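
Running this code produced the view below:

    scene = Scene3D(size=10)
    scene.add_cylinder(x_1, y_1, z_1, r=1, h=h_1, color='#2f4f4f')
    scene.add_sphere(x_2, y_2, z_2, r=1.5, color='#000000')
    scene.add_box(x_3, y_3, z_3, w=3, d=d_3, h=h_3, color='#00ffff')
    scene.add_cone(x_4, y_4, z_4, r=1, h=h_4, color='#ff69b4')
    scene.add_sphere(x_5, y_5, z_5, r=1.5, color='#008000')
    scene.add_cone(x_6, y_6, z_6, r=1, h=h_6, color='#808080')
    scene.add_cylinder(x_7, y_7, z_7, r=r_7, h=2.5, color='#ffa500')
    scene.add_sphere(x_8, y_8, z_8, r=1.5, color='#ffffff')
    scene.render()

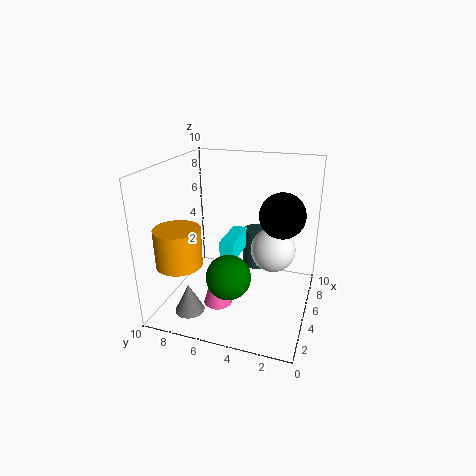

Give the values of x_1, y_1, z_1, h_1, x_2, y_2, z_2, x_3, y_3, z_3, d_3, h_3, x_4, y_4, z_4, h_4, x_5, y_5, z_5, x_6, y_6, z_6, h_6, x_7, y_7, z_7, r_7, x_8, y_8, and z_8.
x_1 = 8
y_1 = 4.5
z_1 = 1.5
h_1 = 3
x_2 = 5
y_2 = 2
z_2 = 7
x_3 = 4
y_3 = 5
z_3 = 3.5
d_3 = 1
h_3 = 1.5
x_4 = 3.5
y_4 = 6
z_4 = 0.5
h_4 = 3.5
x_5 = 3
y_5 = 5
z_5 = 3
x_6 = 2
y_6 = 7.5
z_6 = 0.5
h_6 = 2
x_7 = 2
y_7 = 8
z_7 = 4
r_7 = 1.5
x_8 = 5
y_8 = 2.5
z_8 = 4.5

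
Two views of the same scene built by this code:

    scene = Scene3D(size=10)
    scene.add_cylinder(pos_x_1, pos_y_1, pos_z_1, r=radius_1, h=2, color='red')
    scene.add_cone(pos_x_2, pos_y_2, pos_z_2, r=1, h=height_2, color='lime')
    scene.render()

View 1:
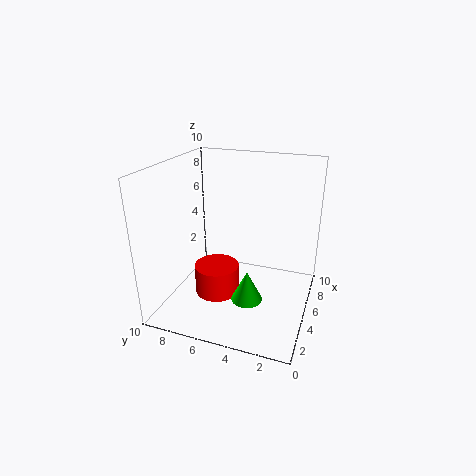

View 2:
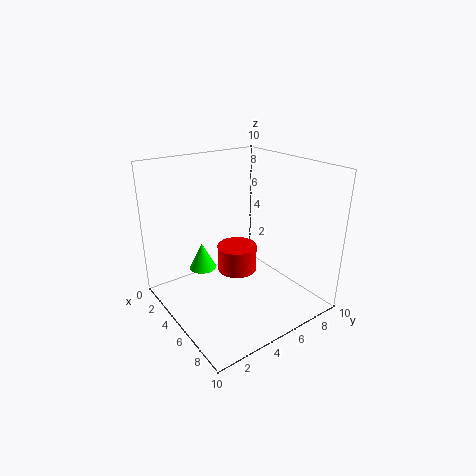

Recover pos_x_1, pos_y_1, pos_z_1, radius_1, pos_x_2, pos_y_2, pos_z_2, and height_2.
pos_x_1 = 3.5, pos_y_1 = 6, pos_z_1 = 1.5, radius_1 = 1.5, pos_x_2 = 2.5, pos_y_2 = 3.5, pos_z_2 = 2, height_2 = 2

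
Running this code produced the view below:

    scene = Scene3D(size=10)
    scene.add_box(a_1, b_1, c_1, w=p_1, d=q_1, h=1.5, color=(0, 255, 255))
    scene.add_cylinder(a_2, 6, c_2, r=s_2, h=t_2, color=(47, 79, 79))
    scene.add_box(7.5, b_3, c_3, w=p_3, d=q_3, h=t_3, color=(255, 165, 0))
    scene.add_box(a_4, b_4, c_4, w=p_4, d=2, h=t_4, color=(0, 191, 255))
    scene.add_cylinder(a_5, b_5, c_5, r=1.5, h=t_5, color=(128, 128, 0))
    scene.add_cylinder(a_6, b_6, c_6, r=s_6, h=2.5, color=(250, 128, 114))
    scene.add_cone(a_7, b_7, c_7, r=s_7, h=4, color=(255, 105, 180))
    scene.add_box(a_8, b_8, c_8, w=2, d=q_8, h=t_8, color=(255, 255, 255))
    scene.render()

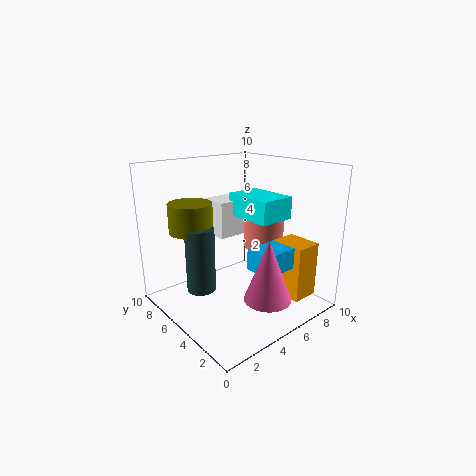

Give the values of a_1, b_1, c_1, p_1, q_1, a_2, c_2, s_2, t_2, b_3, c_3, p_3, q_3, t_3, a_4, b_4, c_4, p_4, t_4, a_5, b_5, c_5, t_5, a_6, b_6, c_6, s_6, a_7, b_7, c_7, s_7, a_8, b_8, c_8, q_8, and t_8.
a_1 = 5, b_1 = 2.5, c_1 = 6.5, p_1 = 2.5, q_1 = 3.5, a_2 = 2.5, c_2 = 1.5, s_2 = 1, t_2 = 4.5, b_3 = 1.5, c_3 = 0.5, p_3 = 2, q_3 = 2.5, t_3 = 4, a_4 = 5, b_4 = 2, c_4 = 3, p_4 = 3, t_4 = 1.5, a_5 = 2.5, b_5 = 7, c_5 = 5.5, t_5 = 2, a_6 = 8, b_6 = 5.5, c_6 = 3.5, s_6 = 1.5, a_7 = 4.5, b_7 = 1.5, c_7 = 2, s_7 = 1.5, a_8 = 4, b_8 = 5.5, c_8 = 5, q_8 = 2, t_8 = 2.5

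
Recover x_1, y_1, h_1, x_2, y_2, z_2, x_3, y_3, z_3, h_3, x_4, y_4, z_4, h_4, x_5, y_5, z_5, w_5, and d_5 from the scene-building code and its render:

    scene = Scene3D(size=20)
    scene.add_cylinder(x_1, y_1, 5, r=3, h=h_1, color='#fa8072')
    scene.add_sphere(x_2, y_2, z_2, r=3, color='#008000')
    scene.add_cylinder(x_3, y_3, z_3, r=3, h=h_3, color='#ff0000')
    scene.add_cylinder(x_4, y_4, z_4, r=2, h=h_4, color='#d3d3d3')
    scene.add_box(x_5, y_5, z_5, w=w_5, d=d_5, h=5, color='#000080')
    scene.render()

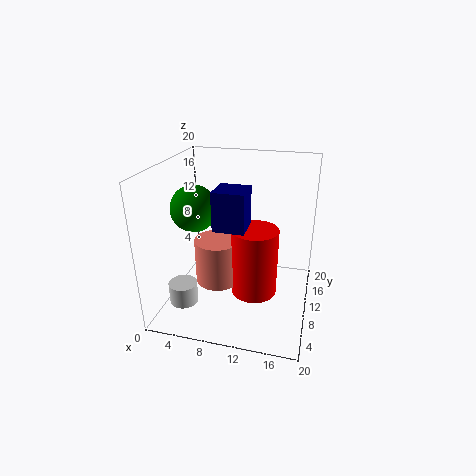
x_1 = 8; y_1 = 7; h_1 = 6; x_2 = 5; y_2 = 7; z_2 = 15; x_3 = 13; y_3 = 7; z_3 = 4; h_3 = 9; x_4 = 3; y_4 = 6; z_4 = 1; h_4 = 3; x_5 = 8; y_5 = 5; z_5 = 13; w_5 = 4; d_5 = 4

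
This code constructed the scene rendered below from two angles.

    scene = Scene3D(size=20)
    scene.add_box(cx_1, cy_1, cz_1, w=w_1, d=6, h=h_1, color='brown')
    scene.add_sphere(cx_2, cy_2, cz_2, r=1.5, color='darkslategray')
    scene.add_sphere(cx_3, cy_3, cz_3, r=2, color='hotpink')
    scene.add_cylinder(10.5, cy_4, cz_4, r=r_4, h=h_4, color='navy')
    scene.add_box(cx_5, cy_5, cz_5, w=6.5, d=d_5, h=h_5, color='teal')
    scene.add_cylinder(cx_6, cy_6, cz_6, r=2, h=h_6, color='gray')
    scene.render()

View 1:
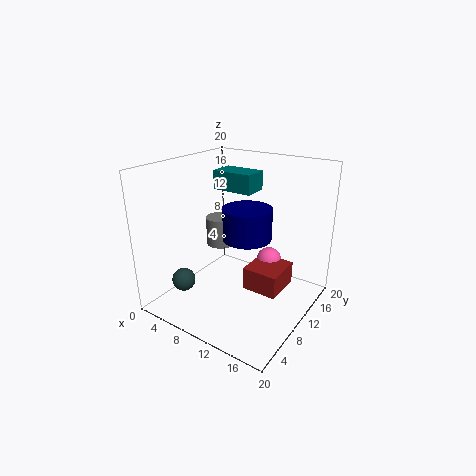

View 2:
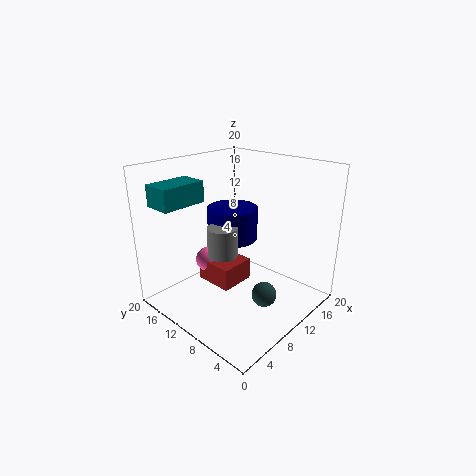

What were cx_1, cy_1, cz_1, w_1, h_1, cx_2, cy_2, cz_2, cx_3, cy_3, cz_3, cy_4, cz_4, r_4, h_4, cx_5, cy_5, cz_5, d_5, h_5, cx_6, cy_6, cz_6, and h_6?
cx_1 = 9.5, cy_1 = 12, cz_1 = 0.5, w_1 = 5.5, h_1 = 3.5, cx_2 = 6.5, cy_2 = 2.5, cz_2 = 6, cx_3 = 11, cy_3 = 17.5, cz_3 = 3.5, cy_4 = 11.5, cz_4 = 9.5, r_4 = 3.5, h_4 = 4.5, cx_5 = 2, cy_5 = 15, cz_5 = 14.5, d_5 = 4, h_5 = 3, cx_6 = 7, cy_6 = 10, cz_6 = 8.5, h_6 = 4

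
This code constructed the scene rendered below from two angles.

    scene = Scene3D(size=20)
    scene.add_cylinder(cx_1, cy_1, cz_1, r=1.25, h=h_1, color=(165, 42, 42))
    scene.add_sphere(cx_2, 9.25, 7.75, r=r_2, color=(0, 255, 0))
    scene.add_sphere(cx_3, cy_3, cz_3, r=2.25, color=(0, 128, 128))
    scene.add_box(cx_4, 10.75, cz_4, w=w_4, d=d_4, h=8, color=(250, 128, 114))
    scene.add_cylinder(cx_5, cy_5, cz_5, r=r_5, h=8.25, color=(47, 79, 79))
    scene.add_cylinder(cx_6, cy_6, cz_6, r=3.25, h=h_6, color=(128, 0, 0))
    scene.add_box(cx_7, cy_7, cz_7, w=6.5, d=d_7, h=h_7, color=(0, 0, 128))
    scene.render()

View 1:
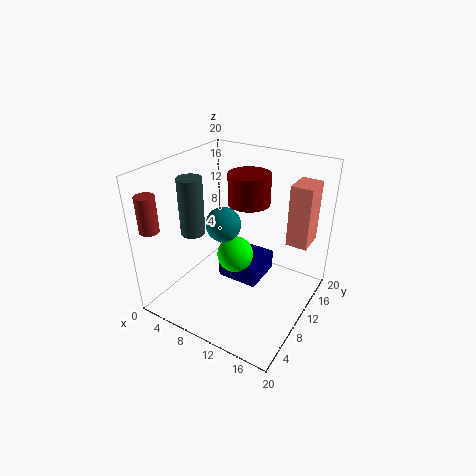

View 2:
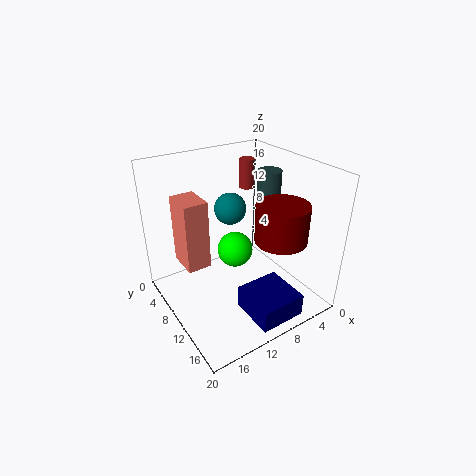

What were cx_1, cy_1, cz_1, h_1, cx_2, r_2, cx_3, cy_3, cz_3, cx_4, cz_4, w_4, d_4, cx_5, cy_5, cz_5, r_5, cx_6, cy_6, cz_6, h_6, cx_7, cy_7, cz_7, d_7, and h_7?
cx_1 = 2.5; cy_1 = 1.25; cz_1 = 13; h_1 = 4.75; cx_2 = 10; r_2 = 2.5; cx_3 = 9.5; cy_3 = 7.25; cz_3 = 13.25; cx_4 = 16.75; cz_4 = 10.75; w_4 = 2.75; d_4 = 3.75; cx_5 = 3.5; cy_5 = 8.25; cz_5 = 9.75; r_5 = 1.75; cx_6 = 8; cy_6 = 16.5; cz_6 = 12.25; h_6 = 4.75; cx_7 = 5; cy_7 = 12.25; cz_7 = 0.25; d_7 = 6.5; h_7 = 3.25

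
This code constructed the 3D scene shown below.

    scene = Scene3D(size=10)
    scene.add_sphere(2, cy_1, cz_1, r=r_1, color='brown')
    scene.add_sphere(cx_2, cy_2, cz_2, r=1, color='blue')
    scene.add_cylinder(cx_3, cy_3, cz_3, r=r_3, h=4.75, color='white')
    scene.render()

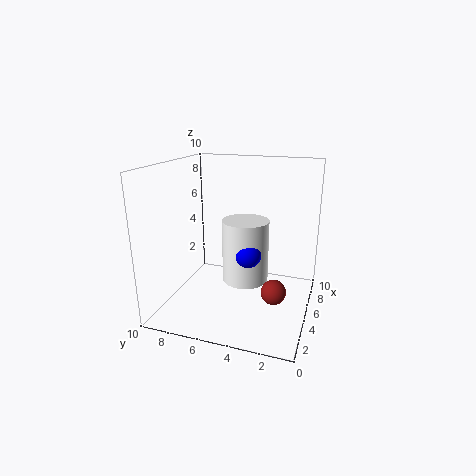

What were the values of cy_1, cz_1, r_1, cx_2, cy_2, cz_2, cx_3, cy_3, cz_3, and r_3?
cy_1 = 1.75; cz_1 = 3; r_1 = 0.75; cx_2 = 5.75; cy_2 = 4.5; cz_2 = 3.5; cx_3 = 6.75; cy_3 = 5; cz_3 = 1; r_3 = 1.75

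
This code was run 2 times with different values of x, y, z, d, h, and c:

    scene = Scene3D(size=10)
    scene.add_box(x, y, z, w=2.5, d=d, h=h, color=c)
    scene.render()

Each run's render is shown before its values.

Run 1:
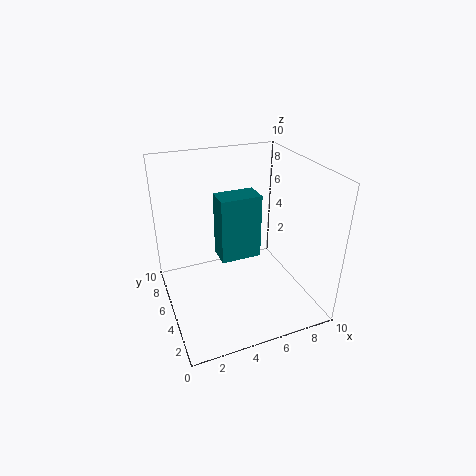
x = 3
y = 2.5
z = 5
d = 1.5
h = 4
c = 'teal'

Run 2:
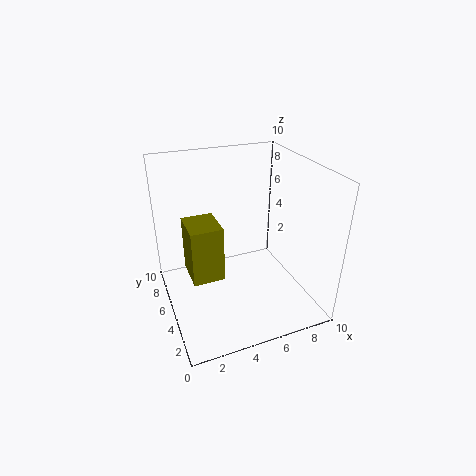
x = 2
y = 6.5
z = 0.5
d = 3
h = 4.5
c = 'olive'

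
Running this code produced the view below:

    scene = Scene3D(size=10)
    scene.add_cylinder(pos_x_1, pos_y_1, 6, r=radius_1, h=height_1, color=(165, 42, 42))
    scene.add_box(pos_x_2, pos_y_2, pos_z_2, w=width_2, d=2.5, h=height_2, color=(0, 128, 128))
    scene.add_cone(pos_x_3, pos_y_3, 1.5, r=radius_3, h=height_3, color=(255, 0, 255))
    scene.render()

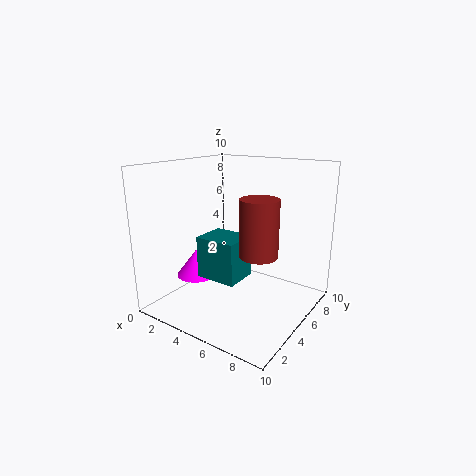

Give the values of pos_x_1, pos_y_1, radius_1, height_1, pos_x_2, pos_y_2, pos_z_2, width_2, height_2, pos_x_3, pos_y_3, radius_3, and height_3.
pos_x_1 = 9, pos_y_1 = 1, radius_1 = 1, height_1 = 3, pos_x_2 = 2.5, pos_y_2 = 3.5, pos_z_2 = 2, width_2 = 3, height_2 = 3, pos_x_3 = 1.5, pos_y_3 = 4.5, radius_3 = 1.5, height_3 = 2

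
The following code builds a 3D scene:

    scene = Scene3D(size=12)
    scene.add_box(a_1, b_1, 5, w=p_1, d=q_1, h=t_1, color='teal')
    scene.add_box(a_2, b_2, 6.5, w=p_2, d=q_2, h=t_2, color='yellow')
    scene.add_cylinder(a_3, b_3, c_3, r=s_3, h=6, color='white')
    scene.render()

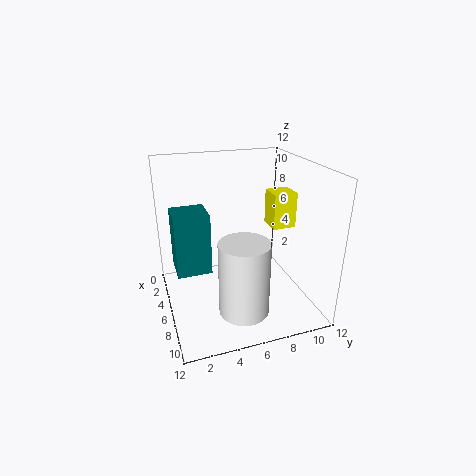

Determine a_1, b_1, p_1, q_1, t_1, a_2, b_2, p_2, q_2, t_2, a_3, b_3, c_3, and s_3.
a_1 = 6.5
b_1 = 0.5
p_1 = 2.5
q_1 = 2.5
t_1 = 4.5
a_2 = 4.5
b_2 = 9
p_2 = 2
q_2 = 2
t_2 = 3
a_3 = 9
b_3 = 5.5
c_3 = 1
s_3 = 2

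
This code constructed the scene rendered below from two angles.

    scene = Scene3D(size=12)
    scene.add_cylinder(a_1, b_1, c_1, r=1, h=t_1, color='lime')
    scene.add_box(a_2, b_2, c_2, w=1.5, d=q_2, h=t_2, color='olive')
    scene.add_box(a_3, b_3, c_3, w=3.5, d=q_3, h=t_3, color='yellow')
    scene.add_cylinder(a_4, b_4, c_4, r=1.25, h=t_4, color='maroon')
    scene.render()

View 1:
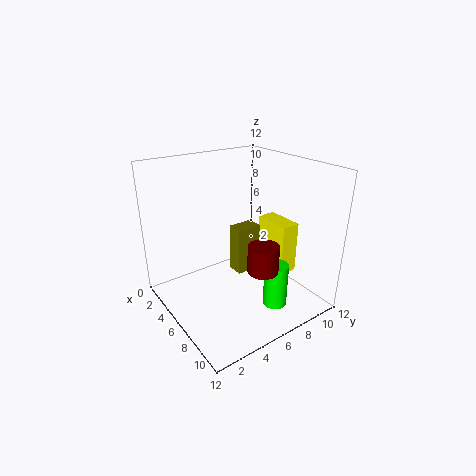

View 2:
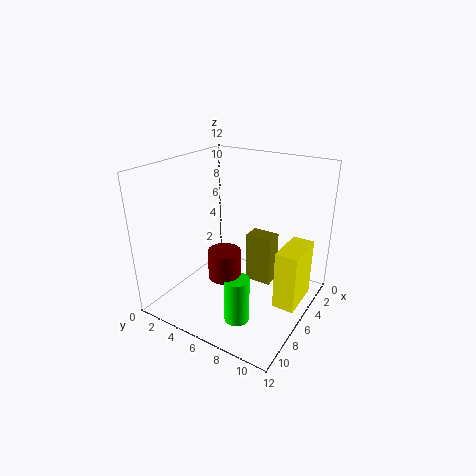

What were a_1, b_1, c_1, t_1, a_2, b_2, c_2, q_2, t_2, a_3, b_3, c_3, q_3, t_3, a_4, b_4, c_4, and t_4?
a_1 = 9
b_1 = 7.75
c_1 = 0.5
t_1 = 3.75
a_2 = 4
b_2 = 6.5
c_2 = 2
q_2 = 2.25
t_2 = 4.25
a_3 = 3.75
b_3 = 10
c_3 = 1.5
q_3 = 1.75
t_3 = 4.75
a_4 = 8.75
b_4 = 6.5
c_4 = 4
t_4 = 2.25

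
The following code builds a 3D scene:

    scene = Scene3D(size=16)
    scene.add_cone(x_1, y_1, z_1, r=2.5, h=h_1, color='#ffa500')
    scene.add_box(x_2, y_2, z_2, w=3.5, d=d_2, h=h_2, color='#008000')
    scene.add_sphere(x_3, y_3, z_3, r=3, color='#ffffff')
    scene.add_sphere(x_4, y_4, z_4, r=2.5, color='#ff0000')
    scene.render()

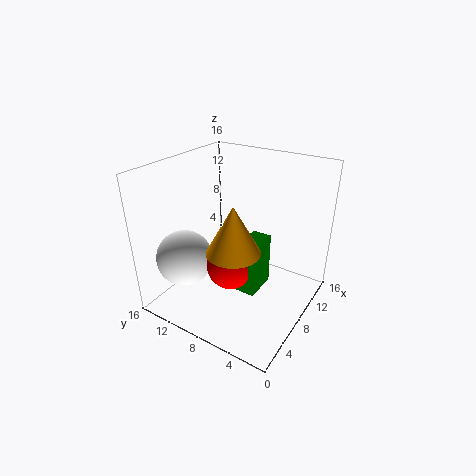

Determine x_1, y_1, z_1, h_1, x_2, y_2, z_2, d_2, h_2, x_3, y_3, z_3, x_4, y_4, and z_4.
x_1 = 2.5; y_1 = 5; z_1 = 10; h_1 = 4.5; x_2 = 4.5; y_2 = 4; z_2 = 4; d_2 = 2; h_2 = 5.5; x_3 = 3.5; y_3 = 12; z_3 = 6.5; x_4 = 5; y_4 = 7; z_4 = 6.5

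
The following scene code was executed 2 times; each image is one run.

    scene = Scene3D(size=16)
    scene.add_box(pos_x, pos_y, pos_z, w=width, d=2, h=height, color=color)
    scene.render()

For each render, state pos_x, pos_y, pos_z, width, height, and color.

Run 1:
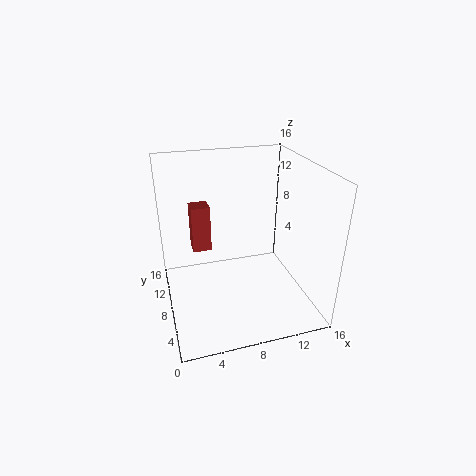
pos_x = 3, pos_y = 8, pos_z = 7, width = 2, height = 5, color = 'brown'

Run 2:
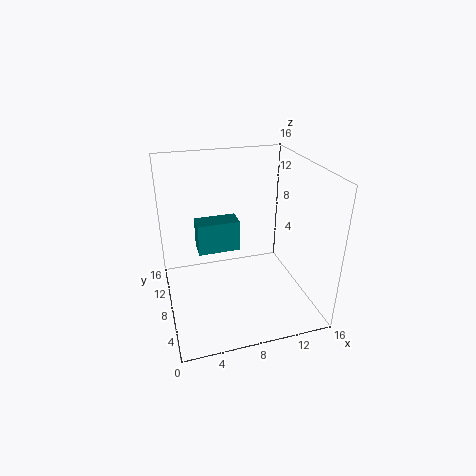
pos_x = 3, pos_y = 4, pos_z = 9, width = 4, height = 3, color = 'teal'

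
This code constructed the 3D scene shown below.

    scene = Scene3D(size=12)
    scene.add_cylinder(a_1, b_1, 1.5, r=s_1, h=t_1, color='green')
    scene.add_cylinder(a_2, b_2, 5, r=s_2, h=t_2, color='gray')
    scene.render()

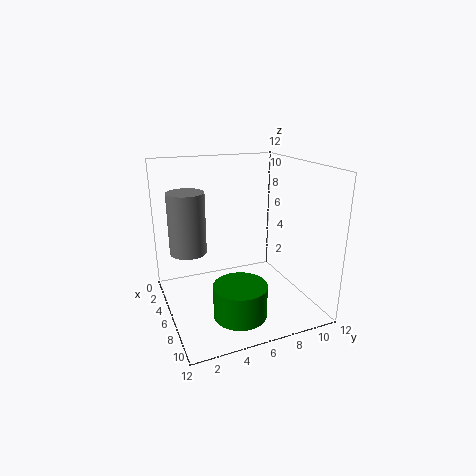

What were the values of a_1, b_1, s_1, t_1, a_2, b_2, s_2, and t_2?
a_1 = 10; b_1 = 4.5; s_1 = 2; t_1 = 2.5; a_2 = 5; b_2 = 2; s_2 = 1.5; t_2 = 5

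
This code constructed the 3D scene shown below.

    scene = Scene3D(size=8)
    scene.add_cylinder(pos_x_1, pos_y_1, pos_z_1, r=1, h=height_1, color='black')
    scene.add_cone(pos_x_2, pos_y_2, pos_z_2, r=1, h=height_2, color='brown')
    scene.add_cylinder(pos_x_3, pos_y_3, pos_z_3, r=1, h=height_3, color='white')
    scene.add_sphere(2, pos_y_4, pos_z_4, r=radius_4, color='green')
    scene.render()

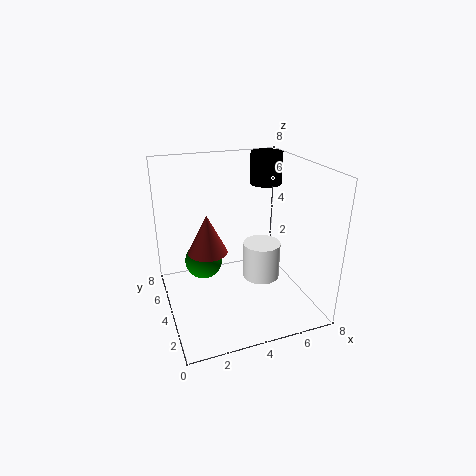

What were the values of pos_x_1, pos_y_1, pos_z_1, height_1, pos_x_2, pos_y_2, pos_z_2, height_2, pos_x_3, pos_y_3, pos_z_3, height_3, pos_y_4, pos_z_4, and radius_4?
pos_x_1 = 7; pos_y_1 = 7; pos_z_1 = 6; height_1 = 2; pos_x_2 = 2; pos_y_2 = 3; pos_z_2 = 4; height_2 = 2; pos_x_3 = 5; pos_y_3 = 3; pos_z_3 = 2; height_3 = 2; pos_y_4 = 4; pos_z_4 = 3; radius_4 = 1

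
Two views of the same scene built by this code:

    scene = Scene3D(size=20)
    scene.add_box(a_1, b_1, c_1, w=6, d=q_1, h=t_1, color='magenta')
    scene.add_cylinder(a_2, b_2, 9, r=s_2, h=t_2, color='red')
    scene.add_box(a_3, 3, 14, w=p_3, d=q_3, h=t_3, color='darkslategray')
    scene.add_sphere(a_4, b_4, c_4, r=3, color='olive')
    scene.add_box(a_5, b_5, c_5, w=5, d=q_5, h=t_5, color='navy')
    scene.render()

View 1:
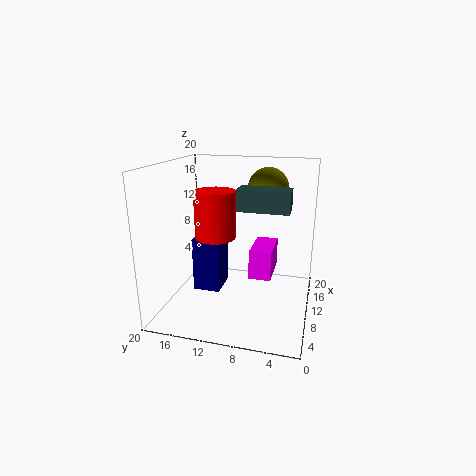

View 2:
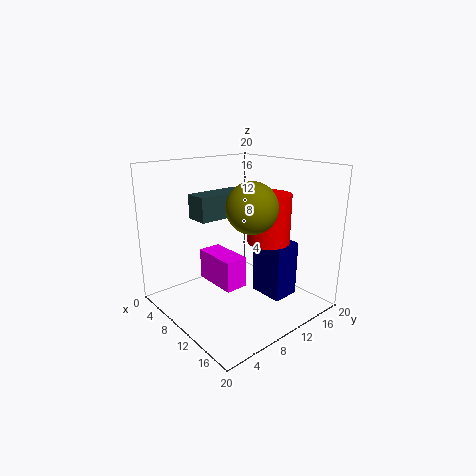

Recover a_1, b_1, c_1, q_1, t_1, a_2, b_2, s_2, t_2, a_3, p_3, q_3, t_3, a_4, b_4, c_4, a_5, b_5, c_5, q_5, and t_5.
a_1 = 8
b_1 = 5
c_1 = 5
q_1 = 3
t_1 = 4
a_2 = 12
b_2 = 14
s_2 = 3
t_2 = 7
a_3 = 9
p_3 = 3
q_3 = 7
t_3 = 3
a_4 = 16
b_4 = 7
c_4 = 16
a_5 = 10
b_5 = 13
c_5 = 1
q_5 = 4
t_5 = 8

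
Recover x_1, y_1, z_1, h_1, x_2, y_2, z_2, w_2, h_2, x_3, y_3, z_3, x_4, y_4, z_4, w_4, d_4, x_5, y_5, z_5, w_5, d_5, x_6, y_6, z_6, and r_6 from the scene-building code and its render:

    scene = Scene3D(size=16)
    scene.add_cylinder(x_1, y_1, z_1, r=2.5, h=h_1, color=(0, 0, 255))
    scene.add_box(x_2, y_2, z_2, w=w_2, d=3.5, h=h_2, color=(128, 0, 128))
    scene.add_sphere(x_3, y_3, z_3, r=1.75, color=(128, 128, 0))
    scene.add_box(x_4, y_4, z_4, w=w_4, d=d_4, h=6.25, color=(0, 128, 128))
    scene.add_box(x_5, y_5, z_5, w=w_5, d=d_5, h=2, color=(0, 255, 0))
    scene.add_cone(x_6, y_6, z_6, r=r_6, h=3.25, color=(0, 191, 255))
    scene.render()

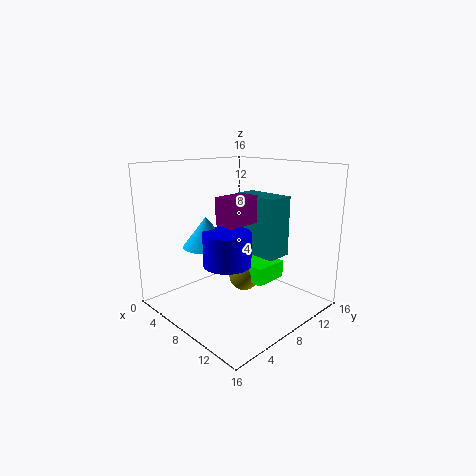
x_1 = 9.25
y_1 = 5.25
z_1 = 6
h_1 = 3.5
x_2 = 9
y_2 = 4
z_2 = 10.5
w_2 = 2.25
h_2 = 2.75
x_3 = 7.75
y_3 = 9.25
z_3 = 3
x_4 = 7.75
y_4 = 7.75
z_4 = 6.75
w_4 = 5.25
d_4 = 2.75
x_5 = 6.5
y_5 = 8.75
z_5 = 2.75
w_5 = 4.25
d_5 = 4
x_6 = 6.5
y_6 = 4.75
z_6 = 7.5
r_6 = 2.5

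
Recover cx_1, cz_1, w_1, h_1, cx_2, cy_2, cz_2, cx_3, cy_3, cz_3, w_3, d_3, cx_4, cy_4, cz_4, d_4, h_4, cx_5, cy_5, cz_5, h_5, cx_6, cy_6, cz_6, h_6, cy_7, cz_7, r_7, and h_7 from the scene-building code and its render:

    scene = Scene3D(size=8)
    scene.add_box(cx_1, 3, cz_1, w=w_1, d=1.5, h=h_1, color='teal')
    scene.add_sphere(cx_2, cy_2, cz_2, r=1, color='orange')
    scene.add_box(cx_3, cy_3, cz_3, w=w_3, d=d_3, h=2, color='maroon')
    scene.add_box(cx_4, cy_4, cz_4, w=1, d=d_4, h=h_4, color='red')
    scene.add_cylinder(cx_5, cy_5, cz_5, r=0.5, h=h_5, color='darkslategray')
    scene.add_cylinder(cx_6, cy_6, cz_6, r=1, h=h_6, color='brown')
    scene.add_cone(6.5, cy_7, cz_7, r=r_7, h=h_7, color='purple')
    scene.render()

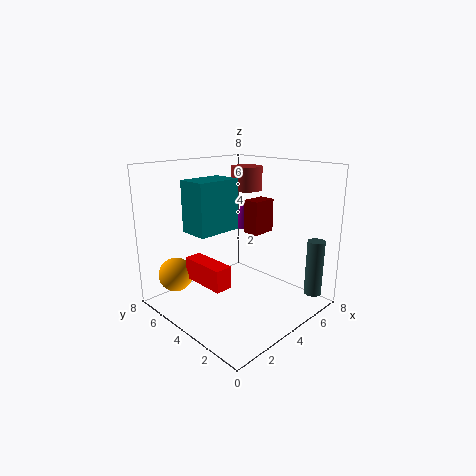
cx_1 = 0.75; cz_1 = 5; w_1 = 2.25; h_1 = 2.5; cx_2 = 1.75; cy_2 = 7; cz_2 = 1.5; cx_3 = 5.5; cy_3 = 4; cz_3 = 3.75; w_3 = 1.5; d_3 = 1; cx_4 = 2; cy_4 = 3.5; cz_4 = 1.5; d_4 = 2.75; h_4 = 1.25; cx_5 = 7.25; cy_5 = 1; cz_5 = 0.5; h_5 = 3.25; cx_6 = 7; cy_6 = 6.25; cz_6 = 6; h_6 = 1.5; cy_7 = 6; cz_7 = 3.75; r_7 = 0.75; h_7 = 1.75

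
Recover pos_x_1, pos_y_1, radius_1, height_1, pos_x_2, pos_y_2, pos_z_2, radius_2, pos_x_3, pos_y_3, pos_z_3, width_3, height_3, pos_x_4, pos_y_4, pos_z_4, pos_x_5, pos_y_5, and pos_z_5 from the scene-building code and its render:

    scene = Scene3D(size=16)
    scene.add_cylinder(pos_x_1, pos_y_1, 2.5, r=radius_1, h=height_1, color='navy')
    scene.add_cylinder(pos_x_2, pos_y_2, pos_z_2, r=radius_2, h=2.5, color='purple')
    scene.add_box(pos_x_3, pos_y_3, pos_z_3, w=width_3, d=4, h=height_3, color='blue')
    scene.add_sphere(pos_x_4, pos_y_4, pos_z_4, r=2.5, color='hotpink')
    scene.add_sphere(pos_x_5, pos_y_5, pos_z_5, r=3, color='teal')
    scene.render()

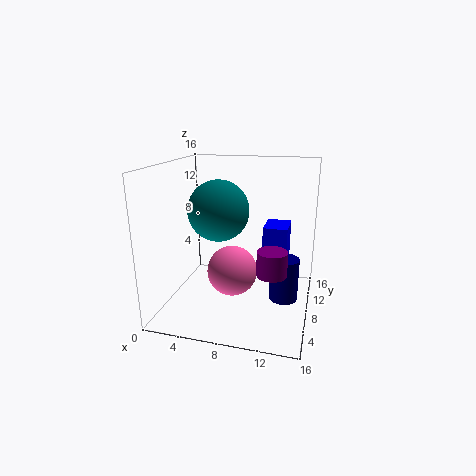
pos_x_1 = 13.5
pos_y_1 = 6
radius_1 = 1.5
height_1 = 4.5
pos_x_2 = 12.5
pos_y_2 = 4
pos_z_2 = 6
radius_2 = 1.5
pos_x_3 = 10
pos_y_3 = 12
pos_z_3 = 2.5
width_3 = 3
height_3 = 5.5
pos_x_4 = 8.5
pos_y_4 = 4
pos_z_4 = 6
pos_x_5 = 7
pos_y_5 = 4.5
pos_z_5 = 12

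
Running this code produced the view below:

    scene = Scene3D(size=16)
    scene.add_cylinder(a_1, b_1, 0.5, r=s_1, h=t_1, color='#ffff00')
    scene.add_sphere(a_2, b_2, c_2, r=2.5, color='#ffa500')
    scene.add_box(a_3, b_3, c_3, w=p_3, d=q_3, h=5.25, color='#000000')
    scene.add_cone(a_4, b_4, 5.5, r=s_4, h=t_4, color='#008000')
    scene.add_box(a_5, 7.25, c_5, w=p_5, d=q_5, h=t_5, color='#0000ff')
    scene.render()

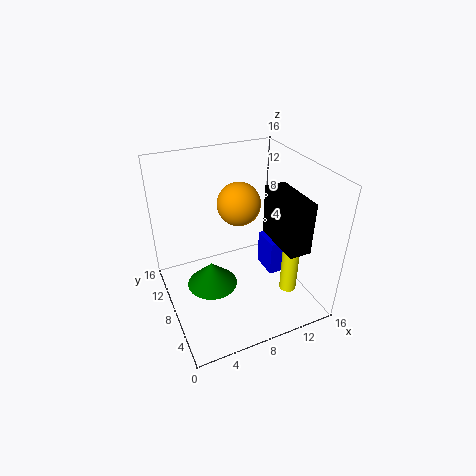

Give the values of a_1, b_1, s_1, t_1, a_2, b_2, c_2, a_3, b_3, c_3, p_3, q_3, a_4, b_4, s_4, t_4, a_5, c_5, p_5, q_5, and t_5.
a_1 = 13.75; b_1 = 5.75; s_1 = 1; t_1 = 7.25; a_2 = 9.25; b_2 = 10.5; c_2 = 10.75; a_3 = 10.25; b_3 = 1; c_3 = 9.25; p_3 = 2.25; q_3 = 5.5; a_4 = 3.75; b_4 = 5; s_4 = 2.5; t_4 = 2.5; a_5 = 12; c_5 = 2; p_5 = 3; q_5 = 3.25; t_5 = 4.25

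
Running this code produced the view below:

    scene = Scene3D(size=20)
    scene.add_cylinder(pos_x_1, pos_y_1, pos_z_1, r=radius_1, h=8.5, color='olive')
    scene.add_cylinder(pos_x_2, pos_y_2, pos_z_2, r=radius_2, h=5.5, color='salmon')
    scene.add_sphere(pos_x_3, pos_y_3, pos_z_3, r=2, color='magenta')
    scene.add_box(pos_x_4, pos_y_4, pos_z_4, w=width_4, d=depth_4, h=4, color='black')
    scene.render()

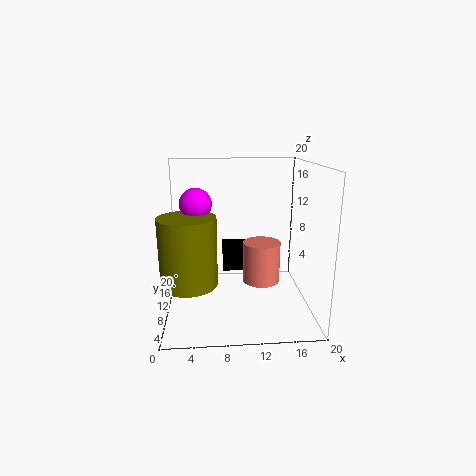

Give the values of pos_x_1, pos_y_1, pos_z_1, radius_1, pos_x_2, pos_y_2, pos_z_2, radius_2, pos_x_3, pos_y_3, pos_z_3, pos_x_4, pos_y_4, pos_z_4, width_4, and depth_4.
pos_x_1 = 3.5
pos_y_1 = 4.5
pos_z_1 = 6
radius_1 = 3.5
pos_x_2 = 13
pos_y_2 = 8
pos_z_2 = 4.5
radius_2 = 2.5
pos_x_3 = 4.5
pos_y_3 = 7
pos_z_3 = 15.5
pos_x_4 = 8
pos_y_4 = 12.5
pos_z_4 = 4
width_4 = 3.5
depth_4 = 3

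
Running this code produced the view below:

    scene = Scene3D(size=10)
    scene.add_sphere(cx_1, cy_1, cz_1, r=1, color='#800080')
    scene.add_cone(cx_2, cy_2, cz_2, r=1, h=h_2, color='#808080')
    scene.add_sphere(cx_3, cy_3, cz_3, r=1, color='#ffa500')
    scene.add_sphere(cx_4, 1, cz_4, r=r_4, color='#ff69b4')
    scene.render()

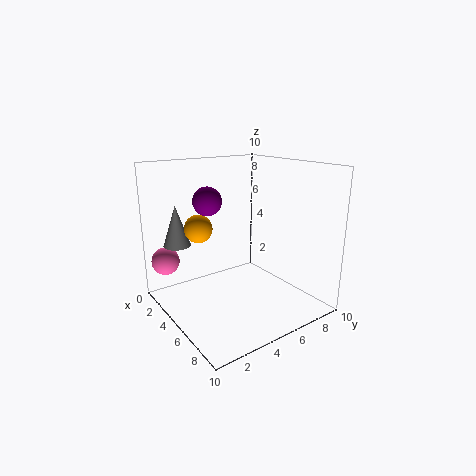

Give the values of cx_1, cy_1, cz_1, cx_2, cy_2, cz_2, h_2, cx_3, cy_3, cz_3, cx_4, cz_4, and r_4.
cx_1 = 3.5, cy_1 = 3.5, cz_1 = 7.5, cx_2 = 1.5, cy_2 = 2, cz_2 = 4, h_2 = 3, cx_3 = 3, cy_3 = 3, cz_3 = 5.5, cx_4 = 1.5, cz_4 = 3, r_4 = 1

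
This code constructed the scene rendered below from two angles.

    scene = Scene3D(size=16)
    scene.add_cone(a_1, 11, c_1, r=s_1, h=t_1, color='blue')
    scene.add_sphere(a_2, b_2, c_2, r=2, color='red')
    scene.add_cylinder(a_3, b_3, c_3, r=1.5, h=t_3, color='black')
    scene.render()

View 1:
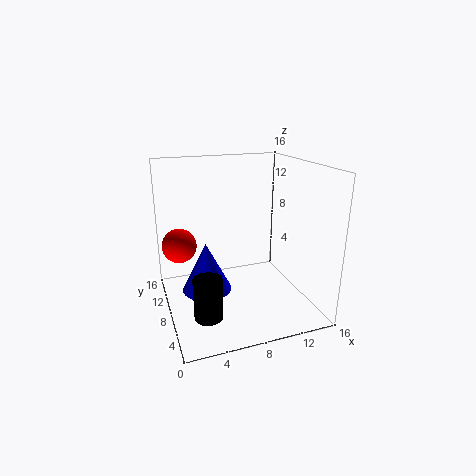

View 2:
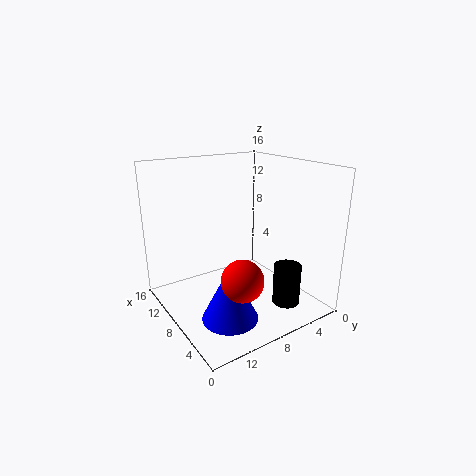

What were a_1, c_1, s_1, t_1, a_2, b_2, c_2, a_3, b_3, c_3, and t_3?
a_1 = 5; c_1 = 0.5; s_1 = 3; t_1 = 6; a_2 = 2; b_2 = 11.5; c_2 = 6.5; a_3 = 3.5; b_3 = 4.5; c_3 = 1; t_3 = 4.5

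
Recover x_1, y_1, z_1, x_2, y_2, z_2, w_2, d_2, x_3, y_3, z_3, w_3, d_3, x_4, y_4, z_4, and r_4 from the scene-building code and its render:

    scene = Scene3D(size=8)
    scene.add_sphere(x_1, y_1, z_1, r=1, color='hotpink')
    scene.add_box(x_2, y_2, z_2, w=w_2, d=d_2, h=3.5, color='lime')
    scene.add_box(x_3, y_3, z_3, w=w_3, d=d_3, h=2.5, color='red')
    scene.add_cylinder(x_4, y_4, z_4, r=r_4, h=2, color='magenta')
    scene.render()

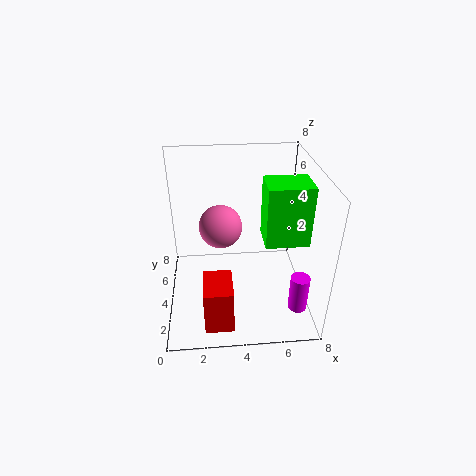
x_1 = 3; y_1 = 2; z_1 = 6; x_2 = 5.5; y_2 = 3.5; z_2 = 3.5; w_2 = 2.5; d_2 = 2; x_3 = 2; y_3 = 0.5; z_3 = 0.5; w_3 = 1.5; d_3 = 2; x_4 = 7; y_4 = 1.5; z_4 = 1; r_4 = 0.5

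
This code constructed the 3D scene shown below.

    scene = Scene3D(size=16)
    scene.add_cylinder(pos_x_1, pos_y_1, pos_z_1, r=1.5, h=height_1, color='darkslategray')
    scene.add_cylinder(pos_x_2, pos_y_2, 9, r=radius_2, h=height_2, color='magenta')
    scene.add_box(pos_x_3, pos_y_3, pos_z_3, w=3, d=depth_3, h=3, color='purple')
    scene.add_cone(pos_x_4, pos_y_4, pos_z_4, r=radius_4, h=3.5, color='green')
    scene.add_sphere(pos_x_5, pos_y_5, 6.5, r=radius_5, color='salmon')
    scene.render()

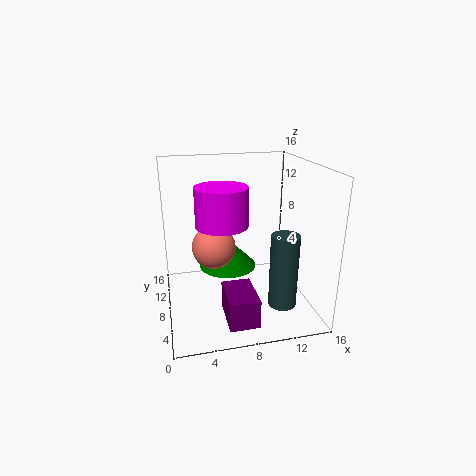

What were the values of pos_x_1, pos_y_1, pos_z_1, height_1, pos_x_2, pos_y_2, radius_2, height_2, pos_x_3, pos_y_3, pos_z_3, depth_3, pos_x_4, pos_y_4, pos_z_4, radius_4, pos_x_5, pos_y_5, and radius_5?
pos_x_1 = 12; pos_y_1 = 4; pos_z_1 = 1.5; height_1 = 8; pos_x_2 = 6.5; pos_y_2 = 9.5; radius_2 = 3; height_2 = 4.5; pos_x_3 = 5.5; pos_y_3 = 0.5; pos_z_3 = 1.5; depth_3 = 4.5; pos_x_4 = 7.5; pos_y_4 = 11.5; pos_z_4 = 3; radius_4 = 3.5; pos_x_5 = 5.5; pos_y_5 = 9.5; radius_5 = 2.5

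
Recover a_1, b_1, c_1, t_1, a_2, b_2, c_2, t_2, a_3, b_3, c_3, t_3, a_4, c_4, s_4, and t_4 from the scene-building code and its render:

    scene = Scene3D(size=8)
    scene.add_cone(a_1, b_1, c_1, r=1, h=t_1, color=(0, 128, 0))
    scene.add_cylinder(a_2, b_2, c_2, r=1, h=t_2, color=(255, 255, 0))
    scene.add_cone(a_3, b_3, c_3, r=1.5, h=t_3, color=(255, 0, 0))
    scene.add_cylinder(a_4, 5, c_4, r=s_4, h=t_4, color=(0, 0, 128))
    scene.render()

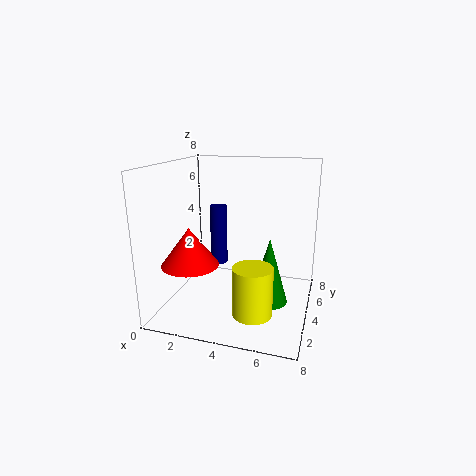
a_1 = 6
b_1 = 3
c_1 = 1
t_1 = 3.5
a_2 = 5.5
b_2 = 1.5
c_2 = 1
t_2 = 2.5
a_3 = 2
b_3 = 2
c_3 = 3
t_3 = 2
a_4 = 2.5
c_4 = 2
s_4 = 0.5
t_4 = 3.5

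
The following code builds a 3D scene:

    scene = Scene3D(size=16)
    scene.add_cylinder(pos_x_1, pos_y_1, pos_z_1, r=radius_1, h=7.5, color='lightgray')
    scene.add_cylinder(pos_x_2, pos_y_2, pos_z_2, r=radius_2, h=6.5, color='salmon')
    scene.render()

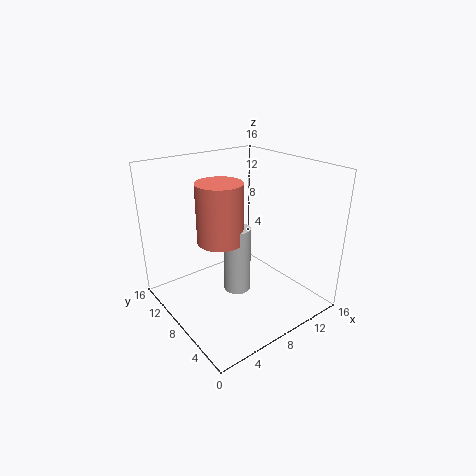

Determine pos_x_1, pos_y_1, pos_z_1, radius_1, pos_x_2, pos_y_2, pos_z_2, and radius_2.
pos_x_1 = 7.5, pos_y_1 = 7.5, pos_z_1 = 2, radius_1 = 1.5, pos_x_2 = 6, pos_y_2 = 8.5, pos_z_2 = 8, radius_2 = 2.5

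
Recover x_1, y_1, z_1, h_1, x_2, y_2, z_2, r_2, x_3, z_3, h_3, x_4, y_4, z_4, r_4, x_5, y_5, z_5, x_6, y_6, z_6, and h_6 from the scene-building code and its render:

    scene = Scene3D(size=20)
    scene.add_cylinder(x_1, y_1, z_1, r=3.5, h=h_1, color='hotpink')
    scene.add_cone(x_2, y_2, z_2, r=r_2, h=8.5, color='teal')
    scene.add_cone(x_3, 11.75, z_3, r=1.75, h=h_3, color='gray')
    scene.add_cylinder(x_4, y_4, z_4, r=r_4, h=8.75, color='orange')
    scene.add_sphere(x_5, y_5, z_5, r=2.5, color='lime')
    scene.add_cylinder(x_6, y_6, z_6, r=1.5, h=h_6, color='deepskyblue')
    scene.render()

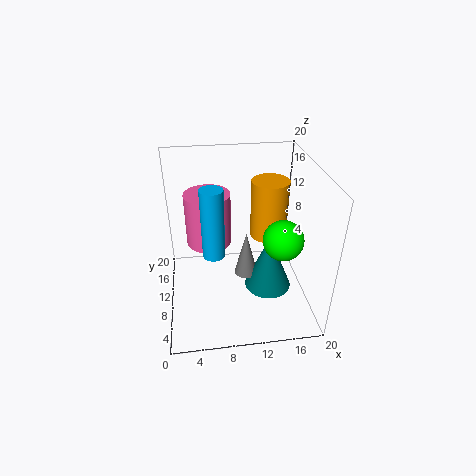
x_1 = 6.25; y_1 = 16.25; z_1 = 5.75; h_1 = 8.25; x_2 = 14.75; y_2 = 10.5; z_2 = 0.75; r_2 = 3.5; x_3 = 11.5; z_3 = 2.5; h_3 = 7; x_4 = 15.25; y_4 = 14; z_4 = 7.75; r_4 = 2.75; x_5 = 14.75; y_5 = 4.5; z_5 = 12.75; x_6 = 6.5; y_6 = 8.25; z_6 = 8.75; h_6 = 9.5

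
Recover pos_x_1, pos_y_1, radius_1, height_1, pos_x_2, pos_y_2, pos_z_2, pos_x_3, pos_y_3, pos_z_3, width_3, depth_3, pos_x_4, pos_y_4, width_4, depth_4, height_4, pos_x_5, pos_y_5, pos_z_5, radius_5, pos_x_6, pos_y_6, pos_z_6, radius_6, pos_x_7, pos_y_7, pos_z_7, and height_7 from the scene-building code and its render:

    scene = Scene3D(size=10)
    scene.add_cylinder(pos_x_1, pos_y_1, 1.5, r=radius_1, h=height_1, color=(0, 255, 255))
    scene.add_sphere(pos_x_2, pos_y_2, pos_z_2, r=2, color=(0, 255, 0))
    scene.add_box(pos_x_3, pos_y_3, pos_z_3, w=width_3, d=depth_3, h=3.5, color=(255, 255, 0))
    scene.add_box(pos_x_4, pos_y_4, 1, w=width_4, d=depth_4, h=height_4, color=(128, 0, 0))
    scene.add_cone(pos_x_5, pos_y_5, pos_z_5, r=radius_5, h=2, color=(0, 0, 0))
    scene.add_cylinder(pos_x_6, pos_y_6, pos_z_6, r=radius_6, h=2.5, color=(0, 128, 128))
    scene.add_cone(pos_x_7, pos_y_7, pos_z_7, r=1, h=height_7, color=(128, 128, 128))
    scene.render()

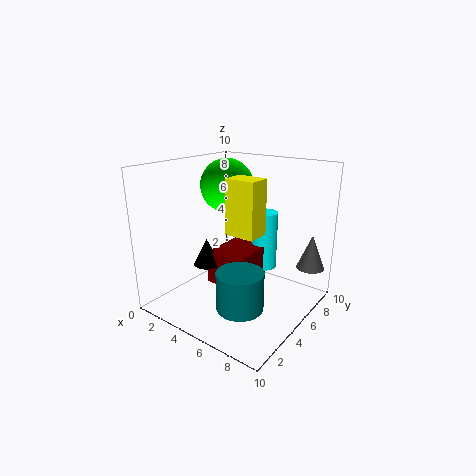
pos_x_1 = 5; pos_y_1 = 8.5; radius_1 = 1; height_1 = 4.5; pos_x_2 = 2.5; pos_y_2 = 7; pos_z_2 = 8; pos_x_3 = 5.5; pos_y_3 = 3; pos_z_3 = 6; width_3 = 2; depth_3 = 1.5; pos_x_4 = 2.5; pos_y_4 = 4.5; width_4 = 3; depth_4 = 3.5; height_4 = 2.5; pos_x_5 = 2.5; pos_y_5 = 4.5; pos_z_5 = 2.5; radius_5 = 1; pos_x_6 = 7; pos_y_6 = 2.5; pos_z_6 = 1.5; radius_6 = 1.5; pos_x_7 = 9; pos_y_7 = 8.5; pos_z_7 = 2.5; height_7 = 2.5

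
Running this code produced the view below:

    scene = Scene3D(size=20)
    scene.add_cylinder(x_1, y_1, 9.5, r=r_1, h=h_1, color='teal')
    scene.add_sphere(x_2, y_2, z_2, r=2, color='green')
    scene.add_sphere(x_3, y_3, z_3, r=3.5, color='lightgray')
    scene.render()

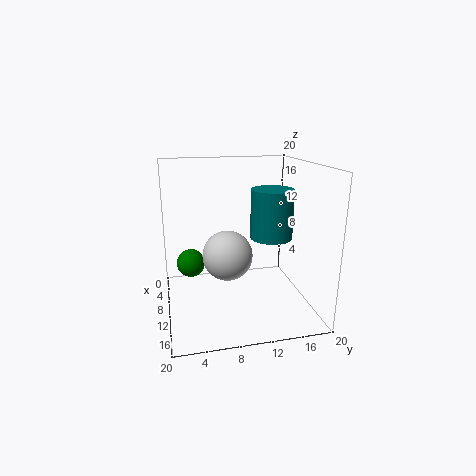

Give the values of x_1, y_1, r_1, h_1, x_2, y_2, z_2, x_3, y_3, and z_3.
x_1 = 9.5; y_1 = 15; r_1 = 3; h_1 = 7; x_2 = 8; y_2 = 3.5; z_2 = 6; x_3 = 10; y_3 = 8.5; z_3 = 7.5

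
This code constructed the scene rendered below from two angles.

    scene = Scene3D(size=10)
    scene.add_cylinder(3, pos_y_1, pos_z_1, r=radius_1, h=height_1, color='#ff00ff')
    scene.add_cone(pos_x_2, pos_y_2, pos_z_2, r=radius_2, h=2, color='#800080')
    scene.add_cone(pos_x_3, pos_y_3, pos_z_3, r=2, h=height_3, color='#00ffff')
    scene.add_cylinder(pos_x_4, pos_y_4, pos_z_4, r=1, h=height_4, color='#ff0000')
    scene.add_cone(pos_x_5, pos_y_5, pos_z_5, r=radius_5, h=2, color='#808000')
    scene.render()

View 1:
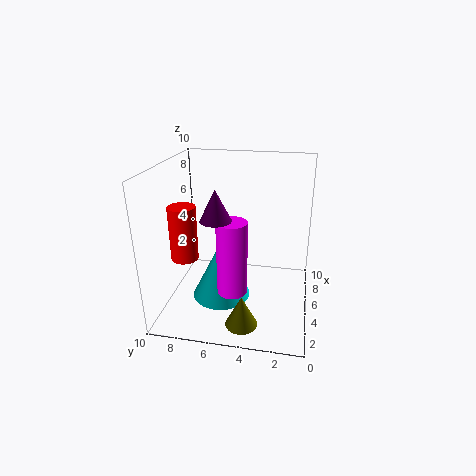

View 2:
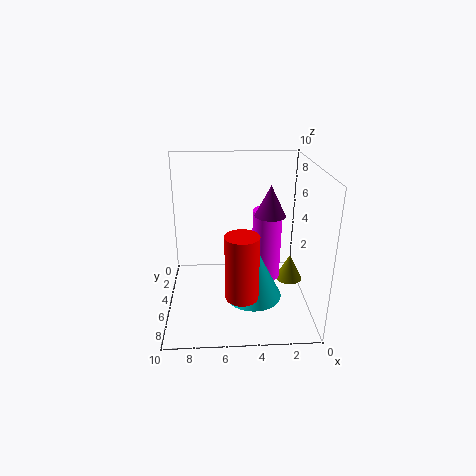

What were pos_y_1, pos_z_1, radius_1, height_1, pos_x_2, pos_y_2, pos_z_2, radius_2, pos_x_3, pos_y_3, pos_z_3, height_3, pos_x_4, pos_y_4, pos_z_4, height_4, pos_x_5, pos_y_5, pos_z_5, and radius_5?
pos_y_1 = 5, pos_z_1 = 2, radius_1 = 1, height_1 = 5, pos_x_2 = 3, pos_y_2 = 6, pos_z_2 = 7, radius_2 = 1, pos_x_3 = 4, pos_y_3 = 6, pos_z_3 = 1, height_3 = 4, pos_x_4 = 5, pos_y_4 = 9, pos_z_4 = 3, height_4 = 4, pos_x_5 = 1, pos_y_5 = 4, pos_z_5 = 1, radius_5 = 1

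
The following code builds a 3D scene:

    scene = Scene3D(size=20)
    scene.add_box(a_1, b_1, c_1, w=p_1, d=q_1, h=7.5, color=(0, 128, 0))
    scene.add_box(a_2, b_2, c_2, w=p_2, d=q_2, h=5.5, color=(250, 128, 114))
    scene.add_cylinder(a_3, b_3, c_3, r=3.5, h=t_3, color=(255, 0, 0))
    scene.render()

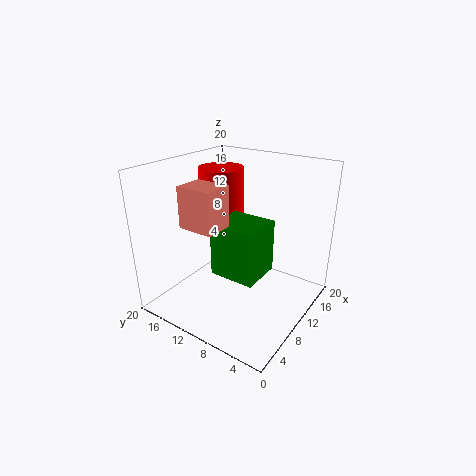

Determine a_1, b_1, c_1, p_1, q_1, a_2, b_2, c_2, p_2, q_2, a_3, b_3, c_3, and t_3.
a_1 = 7, b_1 = 6, c_1 = 5, p_1 = 6, q_1 = 6.5, a_2 = 4, b_2 = 10, c_2 = 12.5, p_2 = 4, q_2 = 5, a_3 = 15, b_3 = 16.5, c_3 = 9.5, t_3 = 8.5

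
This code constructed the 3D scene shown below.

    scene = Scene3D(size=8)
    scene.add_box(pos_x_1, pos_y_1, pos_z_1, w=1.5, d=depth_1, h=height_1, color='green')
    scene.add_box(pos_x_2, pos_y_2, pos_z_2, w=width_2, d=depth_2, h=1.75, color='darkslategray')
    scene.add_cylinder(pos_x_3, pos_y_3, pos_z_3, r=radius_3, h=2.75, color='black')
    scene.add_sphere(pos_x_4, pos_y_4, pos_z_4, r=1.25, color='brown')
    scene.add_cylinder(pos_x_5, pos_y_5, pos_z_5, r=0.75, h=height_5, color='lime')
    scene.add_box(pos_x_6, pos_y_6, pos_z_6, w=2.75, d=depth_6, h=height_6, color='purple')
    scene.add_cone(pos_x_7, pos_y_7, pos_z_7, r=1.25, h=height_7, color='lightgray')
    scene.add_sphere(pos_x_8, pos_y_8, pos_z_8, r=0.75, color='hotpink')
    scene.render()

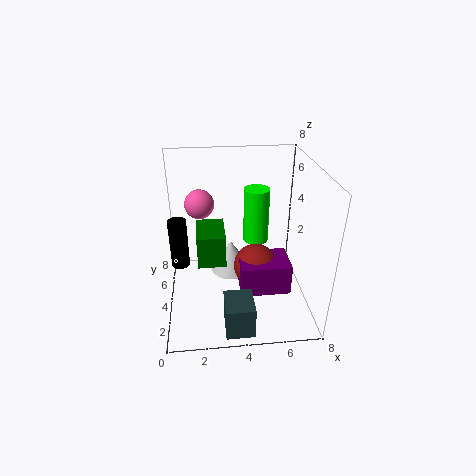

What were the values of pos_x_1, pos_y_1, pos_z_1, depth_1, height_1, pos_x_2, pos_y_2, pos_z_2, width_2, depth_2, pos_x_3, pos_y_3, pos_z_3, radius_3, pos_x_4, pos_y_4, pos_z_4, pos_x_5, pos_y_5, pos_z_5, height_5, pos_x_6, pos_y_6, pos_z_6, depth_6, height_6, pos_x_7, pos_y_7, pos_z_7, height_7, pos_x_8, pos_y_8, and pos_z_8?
pos_x_1 = 1.75, pos_y_1 = 2.75, pos_z_1 = 3, depth_1 = 2.25, height_1 = 1.75, pos_x_2 = 3, pos_y_2 = 0.25, pos_z_2 = 0.25, width_2 = 1.5, depth_2 = 1.75, pos_x_3 = 0.75, pos_y_3 = 4, pos_z_3 = 2.5, radius_3 = 0.5, pos_x_4 = 5, pos_y_4 = 3.75, pos_z_4 = 2.25, pos_x_5 = 5.25, pos_y_5 = 5.5, pos_z_5 = 3, height_5 = 3.25, pos_x_6 = 4, pos_y_6 = 2.25, pos_z_6 = 1.25, depth_6 = 2, height_6 = 1.75, pos_x_7 = 3.75, pos_y_7 = 5.75, pos_z_7 = 0.75, height_7 = 2, pos_x_8 = 2, pos_y_8 = 3.75, pos_z_8 = 6.25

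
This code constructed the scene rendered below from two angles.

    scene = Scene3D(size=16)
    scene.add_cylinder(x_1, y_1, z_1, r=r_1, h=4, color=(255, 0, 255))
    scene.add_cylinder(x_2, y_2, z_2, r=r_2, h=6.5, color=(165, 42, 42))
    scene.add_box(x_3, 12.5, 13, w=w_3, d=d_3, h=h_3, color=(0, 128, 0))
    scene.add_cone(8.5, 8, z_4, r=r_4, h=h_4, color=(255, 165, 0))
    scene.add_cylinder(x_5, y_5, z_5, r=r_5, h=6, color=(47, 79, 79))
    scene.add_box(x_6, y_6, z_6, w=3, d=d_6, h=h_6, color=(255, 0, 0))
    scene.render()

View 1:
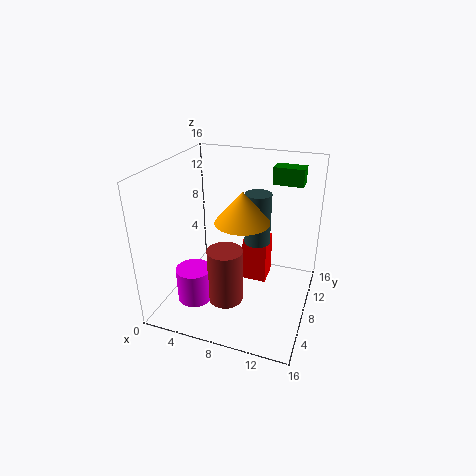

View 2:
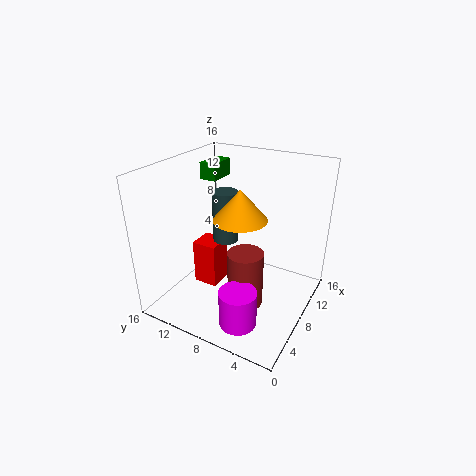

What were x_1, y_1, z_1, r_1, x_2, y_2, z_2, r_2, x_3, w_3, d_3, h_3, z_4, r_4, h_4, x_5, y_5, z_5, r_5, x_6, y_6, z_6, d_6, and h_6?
x_1 = 3.5; y_1 = 5.5; z_1 = 0.5; r_1 = 2; x_2 = 7; y_2 = 6.5; z_2 = 0.5; r_2 = 2; x_3 = 10.5; w_3 = 3.5; d_3 = 2; h_3 = 2; z_4 = 10; r_4 = 3; h_4 = 3.5; x_5 = 9.5; y_5 = 10.5; z_5 = 6.5; r_5 = 1.5; x_6 = 7.5; y_6 = 11; z_6 = 0.5; d_6 = 3; h_6 = 5.5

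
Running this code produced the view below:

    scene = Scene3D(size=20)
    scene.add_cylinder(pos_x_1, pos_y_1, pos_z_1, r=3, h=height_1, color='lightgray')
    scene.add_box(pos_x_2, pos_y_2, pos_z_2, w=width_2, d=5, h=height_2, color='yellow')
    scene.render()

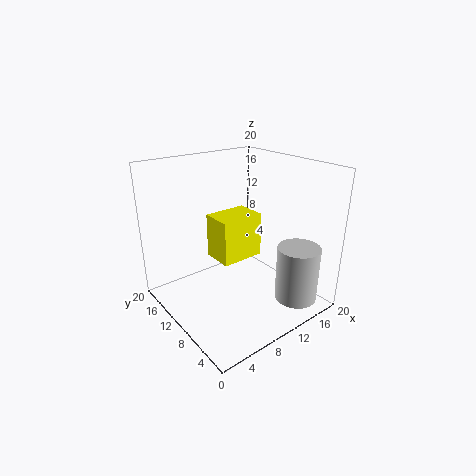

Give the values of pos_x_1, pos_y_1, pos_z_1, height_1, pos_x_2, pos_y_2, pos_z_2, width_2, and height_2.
pos_x_1 = 16; pos_y_1 = 4; pos_z_1 = 1; height_1 = 8; pos_x_2 = 10; pos_y_2 = 13; pos_z_2 = 4; width_2 = 7; height_2 = 7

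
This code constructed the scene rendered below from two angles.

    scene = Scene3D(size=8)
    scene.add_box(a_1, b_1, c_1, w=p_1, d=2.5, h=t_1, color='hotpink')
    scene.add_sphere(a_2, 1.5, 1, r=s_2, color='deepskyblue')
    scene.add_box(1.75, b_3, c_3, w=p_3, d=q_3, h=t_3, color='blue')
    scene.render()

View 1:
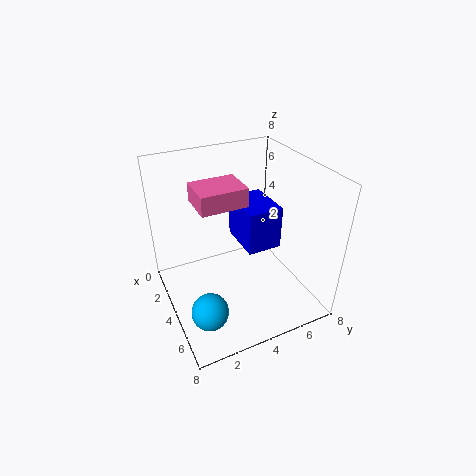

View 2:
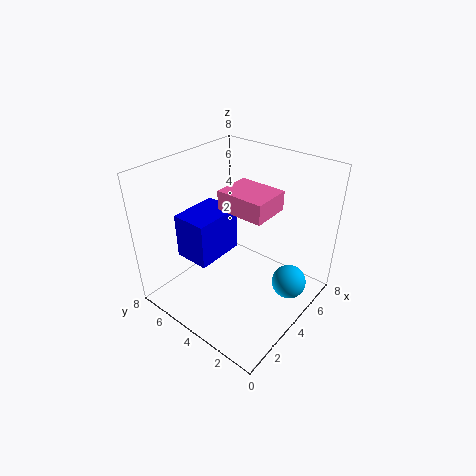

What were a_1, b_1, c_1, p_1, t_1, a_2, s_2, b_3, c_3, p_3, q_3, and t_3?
a_1 = 2.75; b_1 = 1.75; c_1 = 6.25; p_1 = 2; t_1 = 1; a_2 = 5.75; s_2 = 1; b_3 = 4.5; c_3 = 3; p_3 = 2.75; q_3 = 2; t_3 = 2.5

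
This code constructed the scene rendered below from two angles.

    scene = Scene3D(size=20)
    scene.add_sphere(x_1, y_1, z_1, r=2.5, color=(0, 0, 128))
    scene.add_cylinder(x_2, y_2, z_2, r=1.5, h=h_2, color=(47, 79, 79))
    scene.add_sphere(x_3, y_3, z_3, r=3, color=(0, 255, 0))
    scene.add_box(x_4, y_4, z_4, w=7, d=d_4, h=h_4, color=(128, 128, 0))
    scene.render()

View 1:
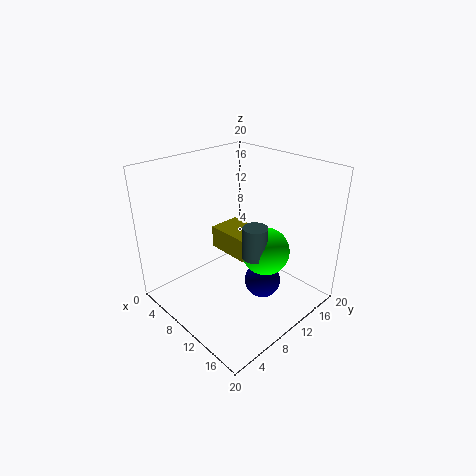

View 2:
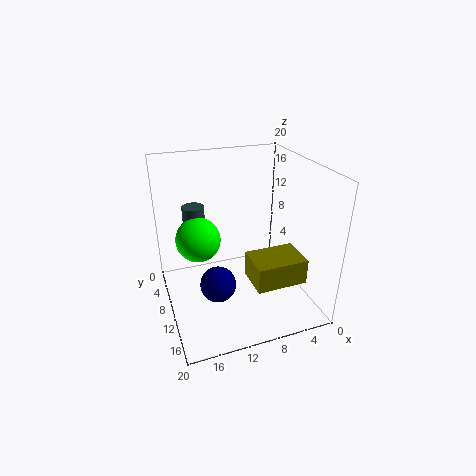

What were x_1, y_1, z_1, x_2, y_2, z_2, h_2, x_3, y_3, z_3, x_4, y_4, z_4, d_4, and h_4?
x_1 = 13.5; y_1 = 11.5; z_1 = 4; x_2 = 15.5; y_2 = 7.5; z_2 = 10.5; h_2 = 4; x_3 = 15.5; y_3 = 9.5; z_3 = 10.5; x_4 = 2.5; y_4 = 11.5; z_4 = 5; d_4 = 5; h_4 = 3.5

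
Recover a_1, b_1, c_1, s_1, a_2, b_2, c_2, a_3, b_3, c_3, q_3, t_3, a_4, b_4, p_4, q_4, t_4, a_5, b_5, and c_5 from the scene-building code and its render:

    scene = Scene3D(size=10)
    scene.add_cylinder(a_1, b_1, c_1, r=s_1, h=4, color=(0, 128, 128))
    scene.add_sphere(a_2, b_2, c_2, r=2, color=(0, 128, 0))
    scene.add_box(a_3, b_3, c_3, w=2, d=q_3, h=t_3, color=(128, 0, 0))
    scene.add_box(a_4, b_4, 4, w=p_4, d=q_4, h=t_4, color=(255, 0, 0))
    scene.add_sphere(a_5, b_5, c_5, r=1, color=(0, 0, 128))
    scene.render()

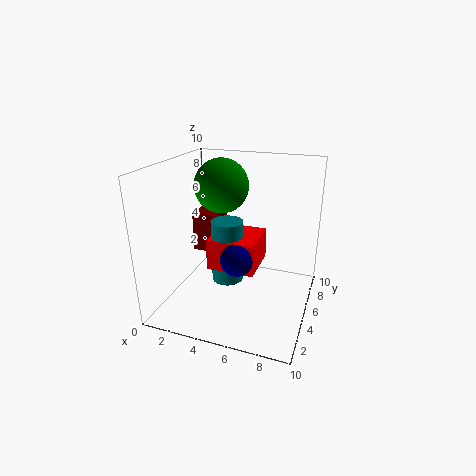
a_1 = 5
b_1 = 3
c_1 = 3
s_1 = 1
a_2 = 3
b_2 = 7
c_2 = 8
a_3 = 1
b_3 = 6
c_3 = 3
q_3 = 2
t_3 = 3
a_4 = 4
b_4 = 2
p_4 = 3
q_4 = 3
t_4 = 2
a_5 = 6
b_5 = 2
c_5 = 5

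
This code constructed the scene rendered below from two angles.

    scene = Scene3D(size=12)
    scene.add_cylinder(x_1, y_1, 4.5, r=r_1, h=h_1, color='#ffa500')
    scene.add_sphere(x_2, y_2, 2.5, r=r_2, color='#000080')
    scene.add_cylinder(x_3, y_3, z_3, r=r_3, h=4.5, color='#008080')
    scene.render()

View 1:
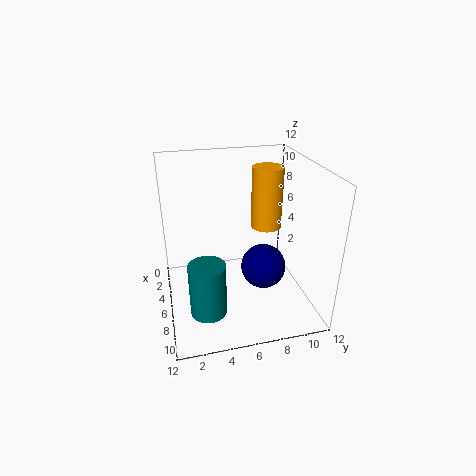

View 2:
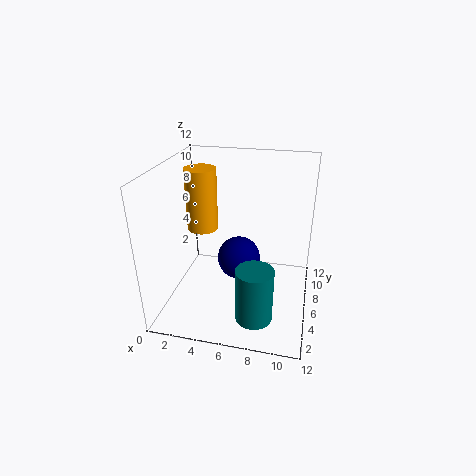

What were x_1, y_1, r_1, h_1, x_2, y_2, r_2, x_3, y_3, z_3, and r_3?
x_1 = 1.5; y_1 = 10; r_1 = 1.5; h_1 = 6; x_2 = 5.5; y_2 = 8.5; r_2 = 2; x_3 = 8; y_3 = 3; z_3 = 0.5; r_3 = 1.5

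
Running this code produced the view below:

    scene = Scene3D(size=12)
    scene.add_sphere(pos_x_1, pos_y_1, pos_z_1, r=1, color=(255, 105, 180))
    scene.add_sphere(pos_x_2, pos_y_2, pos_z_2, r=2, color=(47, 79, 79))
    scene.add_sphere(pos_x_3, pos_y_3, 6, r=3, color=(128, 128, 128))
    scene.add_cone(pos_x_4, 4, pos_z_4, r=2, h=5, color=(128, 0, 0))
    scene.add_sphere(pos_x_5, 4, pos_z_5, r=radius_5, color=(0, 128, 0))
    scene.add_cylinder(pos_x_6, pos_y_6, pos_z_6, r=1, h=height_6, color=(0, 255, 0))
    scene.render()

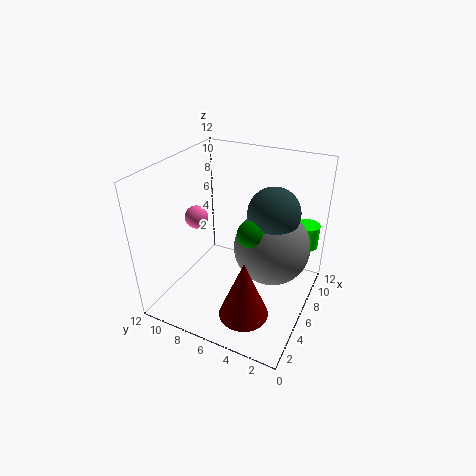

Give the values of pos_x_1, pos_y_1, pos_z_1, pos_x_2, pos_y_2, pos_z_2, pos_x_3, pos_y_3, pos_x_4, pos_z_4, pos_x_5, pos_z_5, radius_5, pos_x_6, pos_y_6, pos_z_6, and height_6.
pos_x_1 = 6, pos_y_1 = 10, pos_z_1 = 7, pos_x_2 = 6, pos_y_2 = 3, pos_z_2 = 9, pos_x_3 = 6, pos_y_3 = 3, pos_x_4 = 3, pos_z_4 = 1, pos_x_5 = 4, pos_z_5 = 8, radius_5 = 1, pos_x_6 = 9, pos_y_6 = 1, pos_z_6 = 5, height_6 = 2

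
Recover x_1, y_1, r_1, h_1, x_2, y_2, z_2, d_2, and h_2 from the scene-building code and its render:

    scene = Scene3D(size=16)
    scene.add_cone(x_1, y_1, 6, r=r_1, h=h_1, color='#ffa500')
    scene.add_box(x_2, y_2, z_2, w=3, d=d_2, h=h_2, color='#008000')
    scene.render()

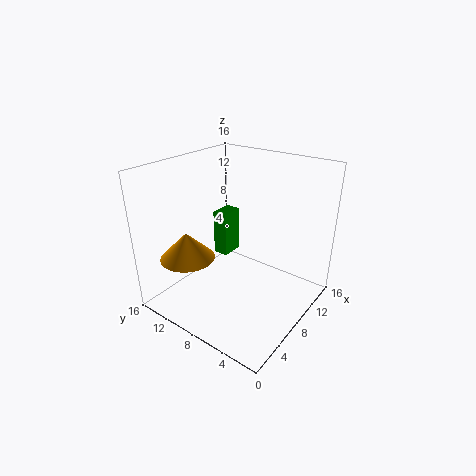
x_1 = 4; y_1 = 12; r_1 = 3; h_1 = 3; x_2 = 12; y_2 = 13; z_2 = 2; d_2 = 2; h_2 = 6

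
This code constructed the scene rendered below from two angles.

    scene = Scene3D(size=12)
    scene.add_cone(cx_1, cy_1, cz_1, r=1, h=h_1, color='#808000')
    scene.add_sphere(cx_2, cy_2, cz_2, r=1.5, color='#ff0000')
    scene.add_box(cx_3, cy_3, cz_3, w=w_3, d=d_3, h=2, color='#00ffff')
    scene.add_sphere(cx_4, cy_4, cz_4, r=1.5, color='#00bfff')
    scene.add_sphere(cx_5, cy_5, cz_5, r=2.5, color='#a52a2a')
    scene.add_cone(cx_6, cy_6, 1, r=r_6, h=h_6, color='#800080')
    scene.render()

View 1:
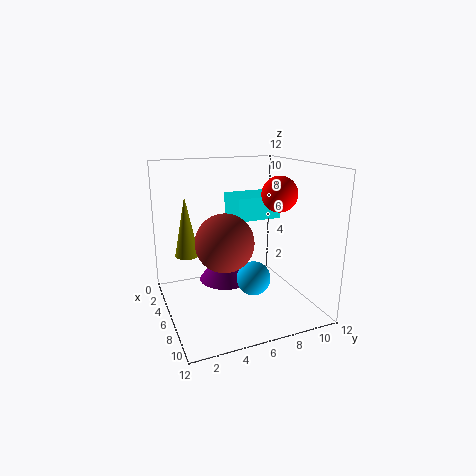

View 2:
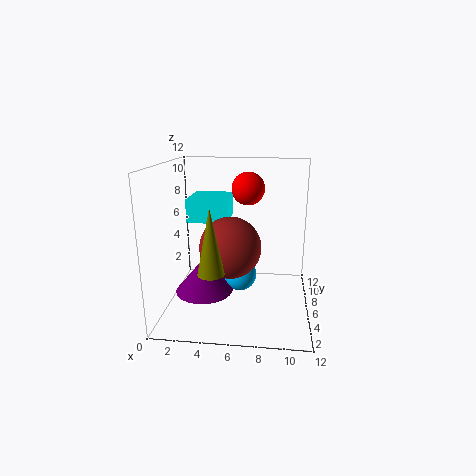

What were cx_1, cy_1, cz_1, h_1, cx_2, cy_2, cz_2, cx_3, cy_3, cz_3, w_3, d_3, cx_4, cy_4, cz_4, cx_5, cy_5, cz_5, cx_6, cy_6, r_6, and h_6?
cx_1 = 4.5; cy_1 = 2; cz_1 = 4.5; h_1 = 5; cx_2 = 6.5; cy_2 = 9.5; cz_2 = 9.5; cx_3 = 1.5; cy_3 = 6.5; cz_3 = 7; w_3 = 3.5; d_3 = 4; cx_4 = 6; cy_4 = 7.5; cz_4 = 2; cx_5 = 5.5; cy_5 = 5; cz_5 = 5.5; cx_6 = 3; cy_6 = 6; r_6 = 2.5; h_6 = 3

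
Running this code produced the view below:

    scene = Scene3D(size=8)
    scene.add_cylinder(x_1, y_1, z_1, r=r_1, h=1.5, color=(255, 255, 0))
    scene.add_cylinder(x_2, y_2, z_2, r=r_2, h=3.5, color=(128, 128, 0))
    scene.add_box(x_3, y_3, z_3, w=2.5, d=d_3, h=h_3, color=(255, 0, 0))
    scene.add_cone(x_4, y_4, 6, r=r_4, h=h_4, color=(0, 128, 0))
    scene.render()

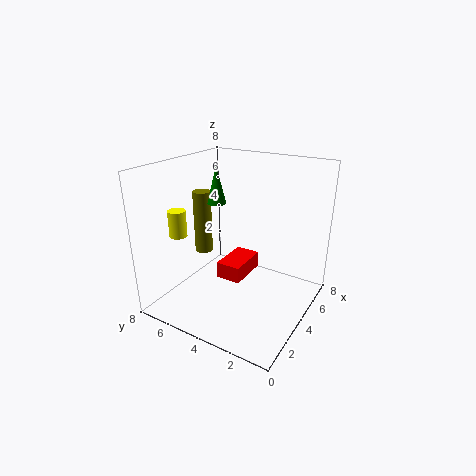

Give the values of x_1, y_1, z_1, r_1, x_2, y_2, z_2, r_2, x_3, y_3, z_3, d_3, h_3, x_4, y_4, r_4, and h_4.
x_1 = 2.5, y_1 = 7, z_1 = 4, r_1 = 0.5, x_2 = 3.5, y_2 = 6, z_2 = 3, r_2 = 0.5, x_3 = 4, y_3 = 4, z_3 = 1, d_3 = 1.5, h_3 = 1, x_4 = 3.5, y_4 = 5, r_4 = 0.5, h_4 = 2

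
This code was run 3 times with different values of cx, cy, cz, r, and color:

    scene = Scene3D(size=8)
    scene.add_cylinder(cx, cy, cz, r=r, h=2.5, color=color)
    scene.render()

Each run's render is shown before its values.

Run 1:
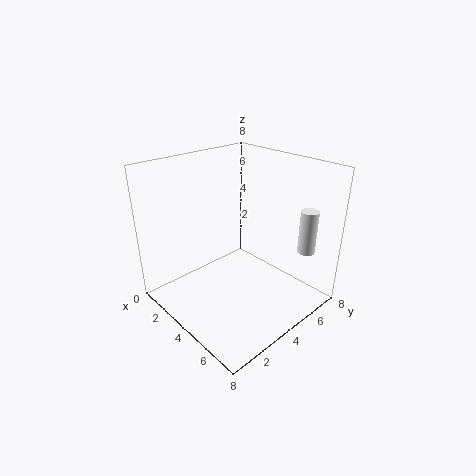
cx = 6.5, cy = 7, cz = 3, r = 0.5, color = 'white'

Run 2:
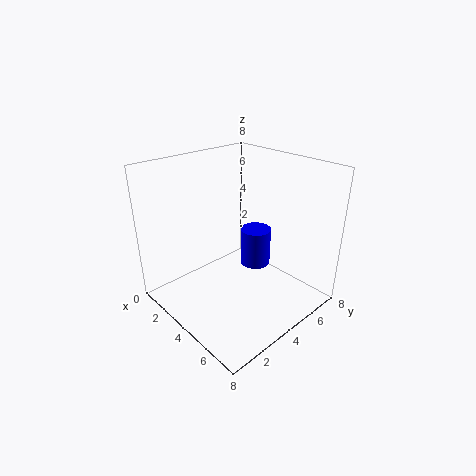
cx = 2.5, cy = 7, cz = 0.5, r = 1, color = 'blue'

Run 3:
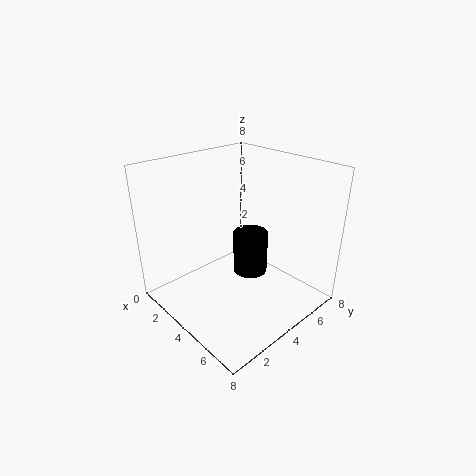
cx = 4, cy = 5, cz = 1.5, r = 1, color = 'black'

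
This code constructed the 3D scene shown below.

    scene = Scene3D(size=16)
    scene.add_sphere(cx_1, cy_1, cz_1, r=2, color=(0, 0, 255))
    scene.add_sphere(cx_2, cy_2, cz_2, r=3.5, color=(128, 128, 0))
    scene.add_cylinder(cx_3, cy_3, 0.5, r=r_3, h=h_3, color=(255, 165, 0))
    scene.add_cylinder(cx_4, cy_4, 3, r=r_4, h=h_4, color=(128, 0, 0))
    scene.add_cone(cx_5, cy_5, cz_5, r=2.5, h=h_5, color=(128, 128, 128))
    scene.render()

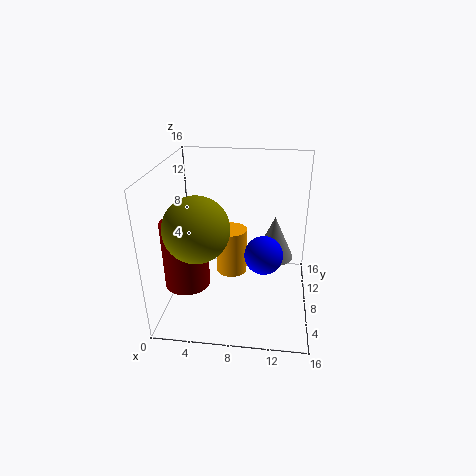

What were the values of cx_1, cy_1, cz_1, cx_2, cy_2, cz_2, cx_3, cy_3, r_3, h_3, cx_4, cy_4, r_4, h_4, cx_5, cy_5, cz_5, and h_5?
cx_1 = 11; cy_1 = 5.5; cz_1 = 7.5; cx_2 = 4; cy_2 = 5.5; cz_2 = 10; cx_3 = 6.5; cy_3 = 13; r_3 = 2; h_3 = 6; cx_4 = 2.5; cy_4 = 6; r_4 = 2.5; h_4 = 7.5; cx_5 = 12; cy_5 = 13; cz_5 = 3; h_5 = 5.5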